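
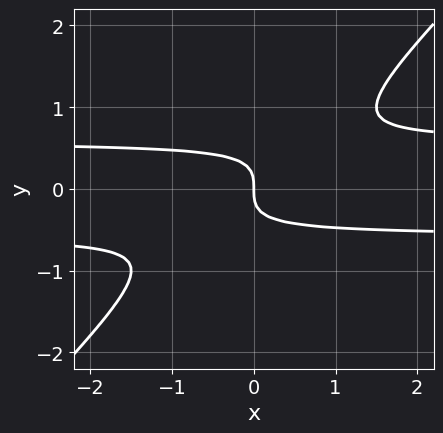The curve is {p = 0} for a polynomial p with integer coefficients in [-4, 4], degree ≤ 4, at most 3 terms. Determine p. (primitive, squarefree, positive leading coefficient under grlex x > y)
The degree is 3 — no degree-2 curve has this shape.
Observable constraints: it crosses the y-axis at the gridline y = 0; one x-axis crossing is at x = 0.
Matching integer coefficients to the picture gives p.

3*x*y^2 - 3*y^3 - x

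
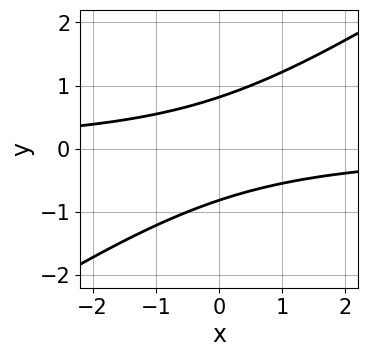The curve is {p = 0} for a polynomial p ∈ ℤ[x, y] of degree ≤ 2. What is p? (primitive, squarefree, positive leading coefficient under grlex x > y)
The degree is 2 — a generic line meets the curve in up to 2 points.
From the axis intercepts and sections: it misses every integer gridline on the x-axis.
Matching integer coefficients to the picture gives p.

2*x*y - 3*y^2 + 2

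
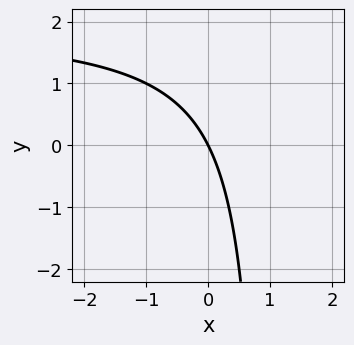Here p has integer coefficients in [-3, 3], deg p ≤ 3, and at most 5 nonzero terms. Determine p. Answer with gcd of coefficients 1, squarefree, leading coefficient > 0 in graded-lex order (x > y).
x*y - 2*x - y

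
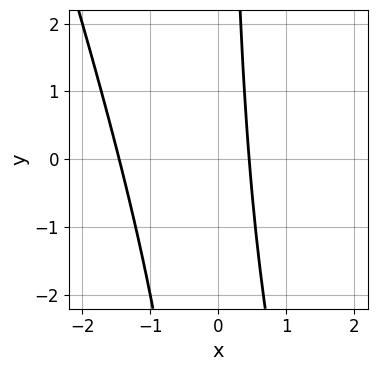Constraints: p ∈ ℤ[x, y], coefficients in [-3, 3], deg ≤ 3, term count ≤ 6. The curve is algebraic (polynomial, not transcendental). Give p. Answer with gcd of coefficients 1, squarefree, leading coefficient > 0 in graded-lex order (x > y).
3*x^2 + x*y + 3*x - 2

First, the degree is 2 — the shape is more complex than any degree-1 curve.
Next, reading off the gridlines: no y-intercept at any integer in the box.
Finally, putting this together gives p.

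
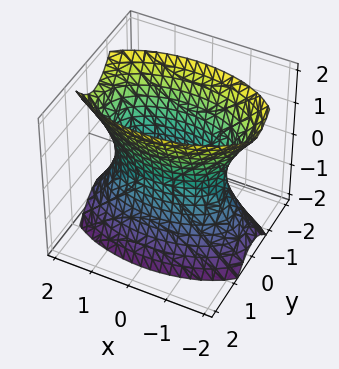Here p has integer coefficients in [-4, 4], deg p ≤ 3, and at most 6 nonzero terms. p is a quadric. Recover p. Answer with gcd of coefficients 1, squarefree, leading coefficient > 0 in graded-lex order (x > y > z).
deg p = 2.
Symmetries: the z ↦ −z reflection is a symmetry, so z appears only in even powers; the y ↦ −y reflection is a symmetry, so y appears only in even powers; mirror symmetry x ↦ −x ⇒ only even powers of x.
Observable constraints: it misses every integer gridline on the z-axis.
Together with the visible shape, these determine p as stated.

x^2 + 3*y^2 - z^2 - 2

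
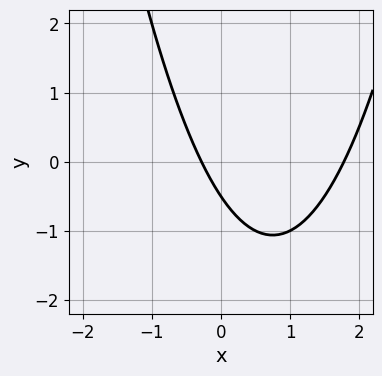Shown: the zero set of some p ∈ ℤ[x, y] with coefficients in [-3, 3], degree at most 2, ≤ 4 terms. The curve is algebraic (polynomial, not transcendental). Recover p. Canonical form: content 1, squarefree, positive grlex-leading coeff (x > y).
2*x^2 - 3*x - 2*y - 1

Degree: no degree-1 curve has this shape, so deg p = 2.
Putting this together gives p.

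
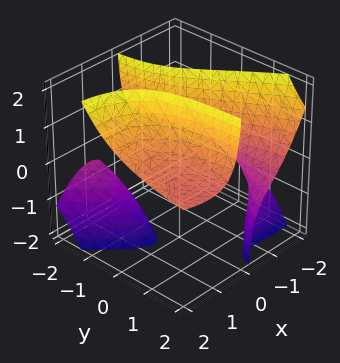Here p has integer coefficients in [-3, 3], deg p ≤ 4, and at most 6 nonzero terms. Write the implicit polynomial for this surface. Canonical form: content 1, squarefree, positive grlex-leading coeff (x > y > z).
There are 3 components. Treating them together as one polynomial.
Degree: no degree-2 surface has this shape, so deg p = 3.
From the axis intercepts and sections: the surface avoids every integer y-axis point in the box; the surface avoids every integer z-axis point in the box.
Putting this together gives p.

x^3 - 2*x^2*z - 3*x*y*z - x*z^2 + 2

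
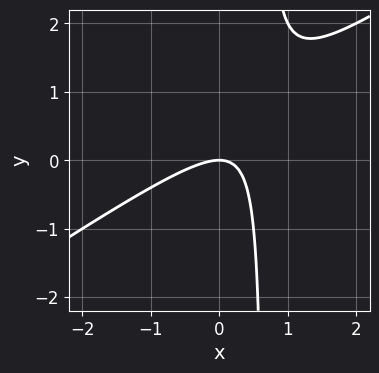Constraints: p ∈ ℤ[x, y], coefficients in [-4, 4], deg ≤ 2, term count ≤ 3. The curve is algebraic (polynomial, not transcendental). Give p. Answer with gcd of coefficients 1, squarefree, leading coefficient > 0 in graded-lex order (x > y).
2*x^2 - 3*x*y + 2*y

Degree: no degree-1 curve has this shape, so deg p = 2.
From the visible intercepts: it meets the x-axis at x = 0 (among the integer gridlines); it meets the y-axis at y = 0 (among the integer gridlines).
Matching integer coefficients to the picture gives p.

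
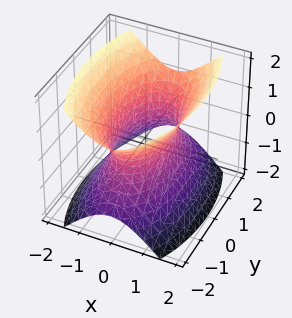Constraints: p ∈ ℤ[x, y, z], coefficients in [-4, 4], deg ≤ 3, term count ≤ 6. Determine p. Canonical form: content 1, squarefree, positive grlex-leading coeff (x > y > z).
3*x^2 + y^2 - 2*z^2 - 2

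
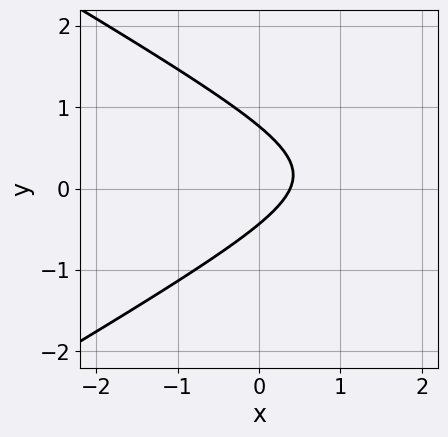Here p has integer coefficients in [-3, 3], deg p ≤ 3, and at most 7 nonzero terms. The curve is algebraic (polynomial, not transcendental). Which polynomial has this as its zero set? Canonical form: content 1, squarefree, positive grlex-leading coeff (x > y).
(a) deg p = 2.
(b) The integer polynomial consistent with all of this is the stated p.

x^2 - 3*y^2 - 3*x + y + 1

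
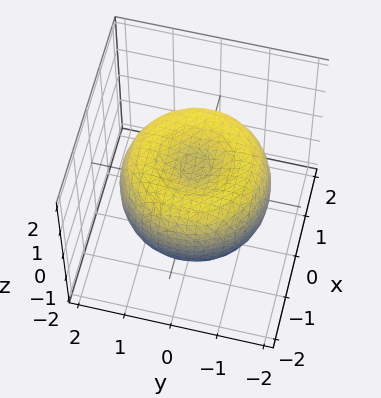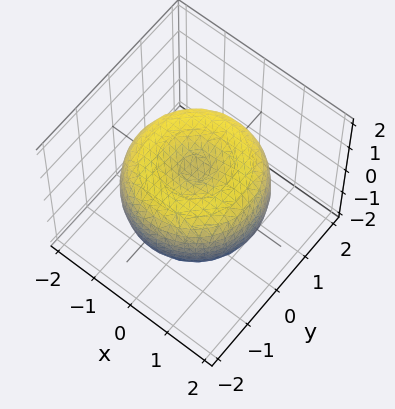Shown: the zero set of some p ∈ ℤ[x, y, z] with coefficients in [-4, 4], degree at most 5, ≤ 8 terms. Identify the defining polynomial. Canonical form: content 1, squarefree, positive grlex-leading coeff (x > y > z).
x^4 + 2*x^2*y^2 + y^4 - 2*x^2 - 2*y^2 + 2*z^2 - 1

1. The degree is 4 — a generic line meets the surface in up to 4 points.
2. By symmetry, the surface is invariant under rotation about z: p = q(x² + y², z).
3. Reading off the gridlines: a circular section at z = 0 has radius between 1 and 2.
4. Solving for integer coefficients yields p as stated.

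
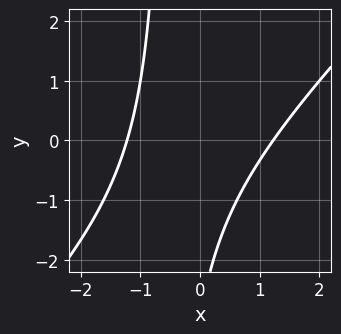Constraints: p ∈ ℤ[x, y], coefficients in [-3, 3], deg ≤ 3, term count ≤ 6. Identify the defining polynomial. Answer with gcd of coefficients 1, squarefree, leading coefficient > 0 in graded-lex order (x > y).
2*x^2 - 2*x*y - y - 3

(a) Degree: a generic line meets the curve in up to 2 points, so deg p = 2.
(b) From the axis intercepts and sections: it misses every integer gridline on the y-axis.
(c) These observations pin down the coefficients.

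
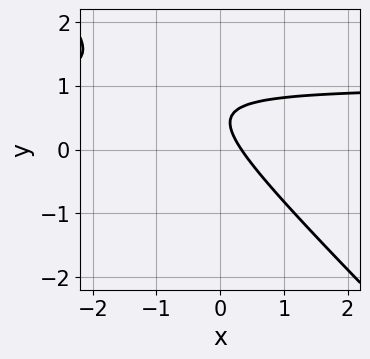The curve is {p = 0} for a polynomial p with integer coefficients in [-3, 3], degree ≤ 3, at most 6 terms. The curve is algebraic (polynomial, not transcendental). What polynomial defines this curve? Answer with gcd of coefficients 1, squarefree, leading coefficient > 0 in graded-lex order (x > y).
The degree is 2 — no degree-1 curve has this shape.
From the visible intercepts: the curve avoids every integer y-axis point in the box.
Together with the visible shape, these determine p as stated.

3*x*y + 3*y^2 - 3*x - 3*y + 1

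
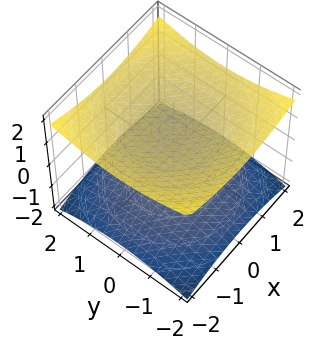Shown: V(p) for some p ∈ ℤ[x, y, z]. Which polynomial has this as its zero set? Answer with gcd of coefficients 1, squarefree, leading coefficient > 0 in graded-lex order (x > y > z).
x^2 + y^2 - 3*z^2 + 3

1. I count 2 distinct pieces.
2. The degree is 2 — two sheets facing apart; a quadric.
3. Symmetry: the surface is invariant under rotation about z: p = q(x² + y², z); the z ↦ −z reflection is a symmetry, so z appears only in even powers.
4. Observable constraints: the surface avoids every integer y-axis point in the box; the z-axis gridline crossings are at z ∈ {-1, 1}.
5. The integer polynomial consistent with all of this is the stated p.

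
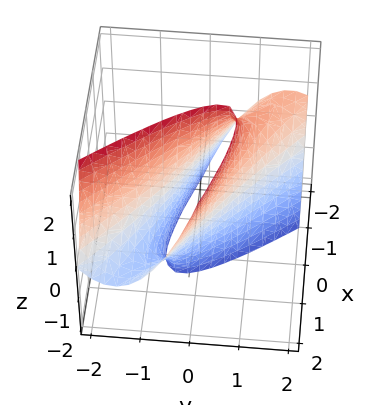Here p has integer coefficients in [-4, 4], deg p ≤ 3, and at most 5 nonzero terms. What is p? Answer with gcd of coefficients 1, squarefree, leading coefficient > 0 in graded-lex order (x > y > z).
x^2 + 3*x*y - x*z + 2*y^2 - 1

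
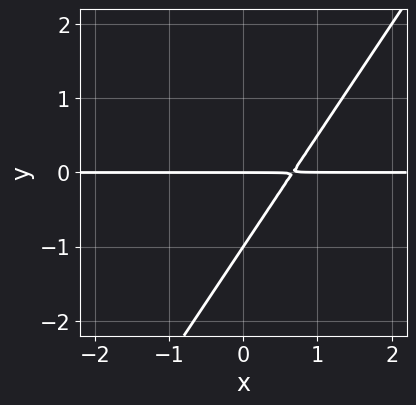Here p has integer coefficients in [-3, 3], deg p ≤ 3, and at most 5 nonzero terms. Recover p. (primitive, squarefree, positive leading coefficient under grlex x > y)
3*x*y - 2*y^2 - 2*y

Degree: a generic line meets the curve in up to 2 points, so deg p = 2.
From the axis intercepts and sections: the y-axis gridline crossings are at y ∈ {-1, 0}; every point of the x-axis in the box is on the curve.
Putting this together gives p.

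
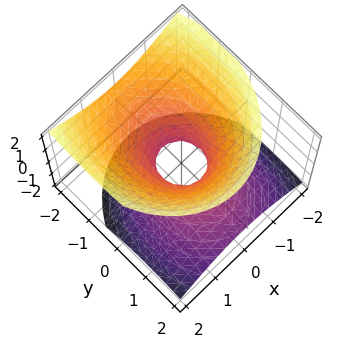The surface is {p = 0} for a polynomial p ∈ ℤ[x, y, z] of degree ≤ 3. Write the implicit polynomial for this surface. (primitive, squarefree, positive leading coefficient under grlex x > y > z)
1. deg p = 2. No degree-1 surface has this shape.
2. Against the integer gridlines: it misses every integer gridline on the z-axis.
3. Assembling these constraints gives the stated polynomial.

3*x^2 + 2*y^2 + 2*y*z - 3*z^2 - 1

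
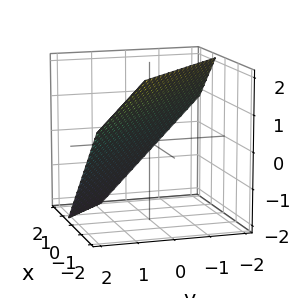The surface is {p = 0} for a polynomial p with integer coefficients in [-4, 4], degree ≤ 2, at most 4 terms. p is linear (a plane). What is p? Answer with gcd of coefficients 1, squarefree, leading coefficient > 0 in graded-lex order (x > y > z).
3*x + 3*y + 3*z - 2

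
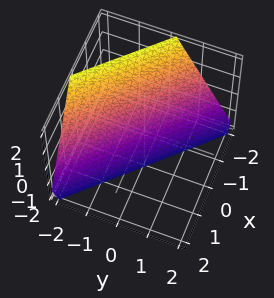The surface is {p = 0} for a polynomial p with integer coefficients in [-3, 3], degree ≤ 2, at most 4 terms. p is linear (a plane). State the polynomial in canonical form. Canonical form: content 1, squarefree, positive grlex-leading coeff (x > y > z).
2*x + 2*y + z + 2

First, deg p = 1. Every cross-section is a straight line — this is a plane.
Next, against the integer gridlines: one y-axis crossing is at y = -1; it meets the x-axis at x = -1 (among the integer gridlines); one z-axis crossing is at z = -2.
Finally, putting this together gives p.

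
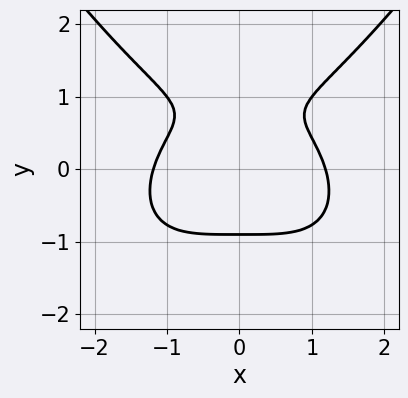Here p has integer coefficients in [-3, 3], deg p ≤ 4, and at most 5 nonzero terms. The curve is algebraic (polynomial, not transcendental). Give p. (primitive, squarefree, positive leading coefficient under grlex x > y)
x^4 - 3*y^3 + 2*y^2 + 2*y - 2

1. Degree: a generic line meets the curve in up to 4 points, so deg p = 4.
2. Symmetries: it's symmetric under x → −x, forcing even powers of x.
3. The integer polynomial consistent with all of this is the stated p.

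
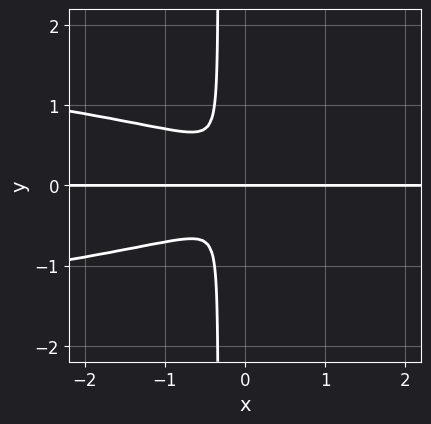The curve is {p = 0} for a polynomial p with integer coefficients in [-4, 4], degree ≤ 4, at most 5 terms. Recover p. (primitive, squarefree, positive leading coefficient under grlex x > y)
3*x*y^3 + x^2*y + y^3

(a) The degree is 4 — no degree-3 curve has this shape.
(b) Reading off the gridlines: one y-axis crossing is at y = 0; every point of the x-axis in the box is on the curve.
(c) Together with the visible shape, these determine p as stated.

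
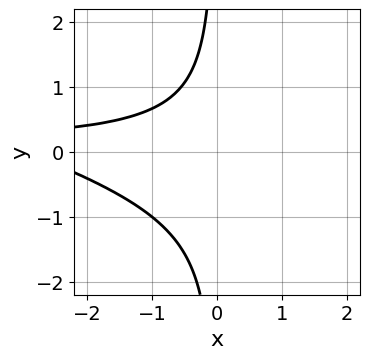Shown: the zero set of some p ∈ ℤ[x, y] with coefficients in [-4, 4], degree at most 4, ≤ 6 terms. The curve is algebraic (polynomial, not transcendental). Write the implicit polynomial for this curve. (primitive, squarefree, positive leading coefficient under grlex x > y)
x^2*y + 3*x*y^2 + 2*x*y + x + 3

(a) deg p = 3.
(b) From the visible intercepts: the curve avoids every integer x-axis point in the box; no y-intercept at any integer in the box.
(c) Assembling these constraints gives the stated polynomial.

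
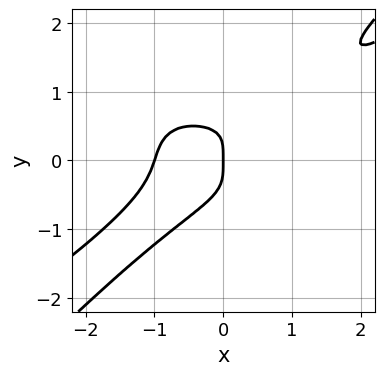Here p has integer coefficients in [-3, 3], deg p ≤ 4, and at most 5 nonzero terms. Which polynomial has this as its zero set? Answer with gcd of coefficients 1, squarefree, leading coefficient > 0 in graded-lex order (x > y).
(a) deg p = 4.
(b) From the axis intercepts and sections: one y-axis crossing is at y = 0; among the integer gridlines, it crosses the x-axis at x ∈ {-1, 0}.
(c) Fitting integer coefficients to these (and the overall shape) gives p.

x^4 - x^3*y - 3*x*y^3 + 3*y^4 + x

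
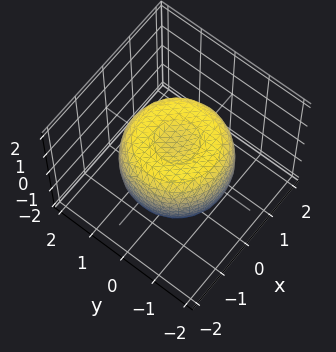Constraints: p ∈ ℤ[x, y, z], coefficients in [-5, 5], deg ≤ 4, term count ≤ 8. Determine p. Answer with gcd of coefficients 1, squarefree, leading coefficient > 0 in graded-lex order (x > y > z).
The degree is 4 — a generic line meets the surface in up to 4 points.
Symmetries: the surface is invariant under rotation about z: p = q(x² + y², z).
From the axis intercepts and sections: a circular section at z = 1 has radius between 0 and 1.
Solving for integer coefficients yields p as stated.

2*x^4 + 4*x^2*y^2 + 2*y^4 - 3*x^2 - 3*y^2 + 3*z^2 - 2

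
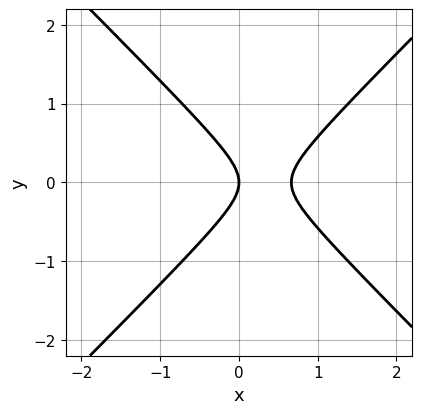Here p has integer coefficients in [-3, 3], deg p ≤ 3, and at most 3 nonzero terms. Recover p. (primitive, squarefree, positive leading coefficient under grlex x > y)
1. The degree is 2 — a generic line meets the curve in up to 2 points.
2. Symmetries: it's symmetric under y → −y, forcing even powers of y.
3. Observable constraints: one x-axis crossing is at x = 0; it crosses the y-axis at the gridline y = 0.
4. These observations pin down the coefficients.

3*x^2 - 3*y^2 - 2*x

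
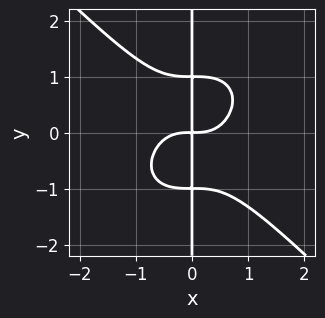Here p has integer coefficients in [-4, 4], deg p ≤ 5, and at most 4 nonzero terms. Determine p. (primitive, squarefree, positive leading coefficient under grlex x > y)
x^4 + x*y^3 - x*y

deg p = 4.
From the visible intercepts: every point of the y-axis in the box is on the curve.
The integer polynomial consistent with all of this is the stated p.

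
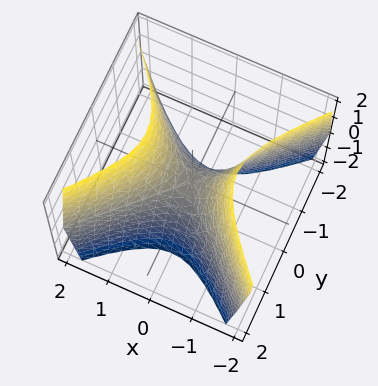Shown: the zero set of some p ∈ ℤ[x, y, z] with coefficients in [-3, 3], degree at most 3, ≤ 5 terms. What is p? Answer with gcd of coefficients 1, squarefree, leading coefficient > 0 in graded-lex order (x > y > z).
2*x^2 - 2*y^2 - z

The degree is 2 — a hyperbolic paraboloid; a quadric.
Symmetries: it's symmetric under y → −y, forcing even powers of y; it's symmetric under x → −x, forcing even powers of x.
Observable constraints: it crosses the z-axis at the gridline z = 0; one x-axis crossing is at x = 0.
These observations pin down the coefficients.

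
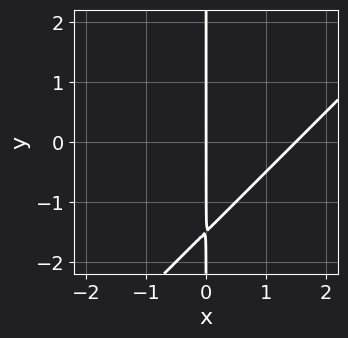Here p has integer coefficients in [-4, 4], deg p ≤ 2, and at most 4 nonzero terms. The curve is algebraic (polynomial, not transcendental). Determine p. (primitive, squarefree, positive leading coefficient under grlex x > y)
2*x^2 - 2*x*y - 3*x

First, the degree is 2 — the shape is more complex than any degree-1 curve.
Then, from the visible intercepts: it crosses the x-axis at the gridline x = 0; the visible y-axis segment lies entirely on the curve.
Finally, the integer polynomial consistent with all of this is the stated p.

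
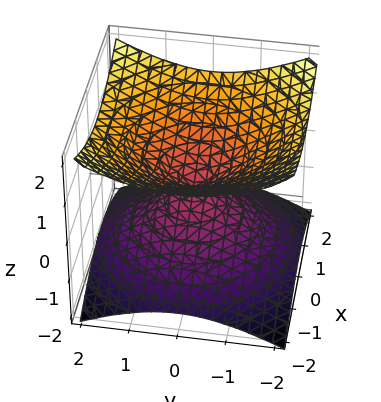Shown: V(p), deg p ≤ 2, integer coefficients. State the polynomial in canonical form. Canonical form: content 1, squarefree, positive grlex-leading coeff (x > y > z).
x^2 + y^2 - 2*z^2

The degree is 2 — two nappes meeting at a single point; a quadric.
Symmetries: the z ↦ −z reflection is a symmetry, so z appears only in even powers; the z-axis is an axis of rotation, so x and y enter only as x² + y².
Observable constraints: a circular section at z = 1 has radius between 1 and 2; it crosses the z-axis at the gridline z = 0.
The integer polynomial consistent with all of this is the stated p.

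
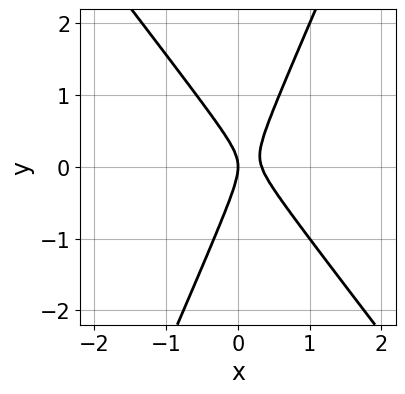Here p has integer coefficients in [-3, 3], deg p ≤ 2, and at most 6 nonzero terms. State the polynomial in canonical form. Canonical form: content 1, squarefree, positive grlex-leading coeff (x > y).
3*x^2 + x*y - y^2 - x

(a) deg p = 2.
(b) Observable constraints: it crosses the x-axis at the gridline x = 0; one y-axis crossing is at y = 0.
(c) The integer polynomial consistent with all of this is the stated p.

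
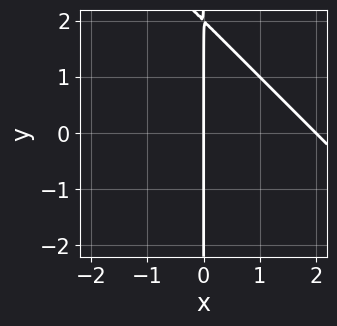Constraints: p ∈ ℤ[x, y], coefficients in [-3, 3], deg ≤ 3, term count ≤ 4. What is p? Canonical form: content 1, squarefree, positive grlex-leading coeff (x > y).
1. deg p = 2. A generic line meets the curve in up to 2 points.
2. From the axis intercepts and sections: the x-axis gridline crossings are at x ∈ {0, 2}; the visible y-axis segment lies entirely on the curve.
3. Together with the visible shape, these determine p as stated.

x^2 + x*y - 2*x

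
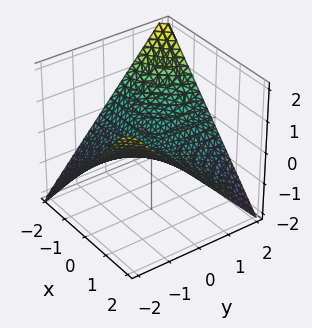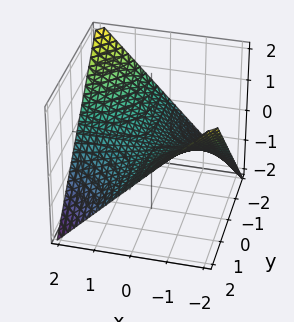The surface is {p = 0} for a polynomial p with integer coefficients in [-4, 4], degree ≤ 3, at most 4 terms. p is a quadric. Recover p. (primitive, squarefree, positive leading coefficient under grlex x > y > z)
(a) Degree: a hyperbolic paraboloid; a quadric, so deg p = 2.
(b) Observable constraints: the visible x-axis segment lies entirely on the surface; the visible y-axis segment lies entirely on the surface; it crosses the z-axis at the gridline z = 0.
(c) Matching integer coefficients to the picture gives p.

x*y + 2*z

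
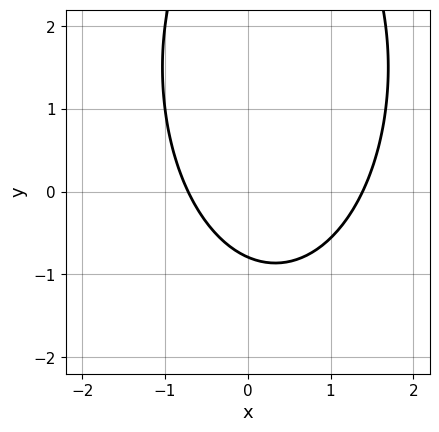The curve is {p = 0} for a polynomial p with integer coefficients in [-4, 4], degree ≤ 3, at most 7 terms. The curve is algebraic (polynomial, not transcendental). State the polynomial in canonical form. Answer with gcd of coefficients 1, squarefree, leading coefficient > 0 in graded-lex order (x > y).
(a) The degree is 2 — a generic line meets the curve in up to 2 points.
(b) Solving for integer coefficients yields p as stated.

3*x^2 + y^2 - 2*x - 3*y - 3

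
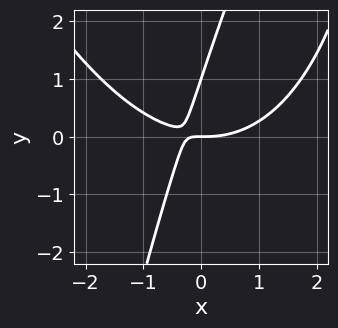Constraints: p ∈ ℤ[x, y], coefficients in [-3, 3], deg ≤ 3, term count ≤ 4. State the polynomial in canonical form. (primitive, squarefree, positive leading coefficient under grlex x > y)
Degree: no degree-2 curve has this shape, so deg p = 3.
Reading off the gridlines: the y-axis gridline crossings are at y ∈ {0, 1}; it crosses the x-axis at the gridline x = 0.
Matching integer coefficients to the picture gives p.

x^3 - 3*x*y + y^2 - y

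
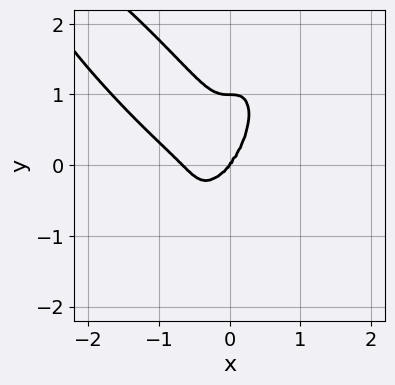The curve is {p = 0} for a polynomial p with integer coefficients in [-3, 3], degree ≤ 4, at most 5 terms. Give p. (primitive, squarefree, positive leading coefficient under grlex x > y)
1. deg p = 4. A generic line meets the curve in up to 4 points.
2. From the axis intercepts and sections: one x-axis crossing is at x = 0; the y-axis gridline crossings are at y ∈ {0, 1}.
3. Fitting integer coefficients to these (and the overall shape) gives p.

3*x^4 + 3*x^3*y + y^4 + 2*x^3 - y^3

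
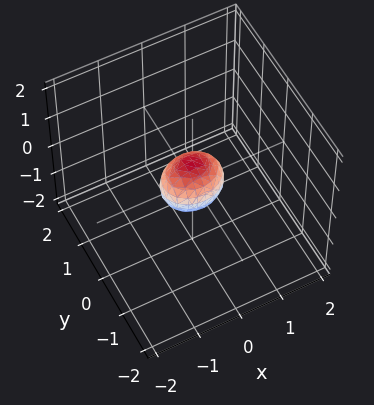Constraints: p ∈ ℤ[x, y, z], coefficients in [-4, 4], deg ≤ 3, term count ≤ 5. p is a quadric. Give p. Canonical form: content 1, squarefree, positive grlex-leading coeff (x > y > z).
2*x^2 + 3*y^2 + 2*z^2 - 1

First, the degree is 2 — a closed, bounded, convex surface; a quadric.
Then, symmetries: mirror symmetry y ↦ −y ⇒ only even powers of y; it's symmetric under z → −z, forcing even powers of z; the x ↦ −x reflection is a symmetry, so x appears only in even powers.
Finally, matching integer coefficients to the picture gives p.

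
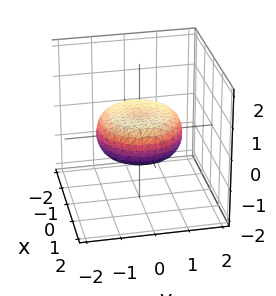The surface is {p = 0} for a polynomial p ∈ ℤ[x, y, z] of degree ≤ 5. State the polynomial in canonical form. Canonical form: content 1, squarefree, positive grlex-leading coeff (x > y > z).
deg p = 4. No degree-3 surface has this shape.
By symmetry, the z-axis is an axis of rotation, so x and y enter only as x² + y².
Reading off the gridlines: a circular section at z = 0 has radius between 1 and 2.
Matching integer coefficients to the picture gives p.

x^4 + 2*x^2*y^2 + y^4 - x^2 - y^2 + 3*z^2 - 1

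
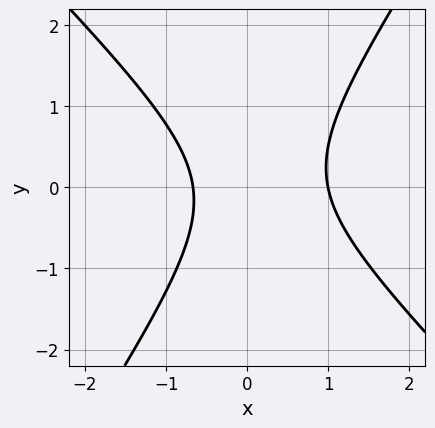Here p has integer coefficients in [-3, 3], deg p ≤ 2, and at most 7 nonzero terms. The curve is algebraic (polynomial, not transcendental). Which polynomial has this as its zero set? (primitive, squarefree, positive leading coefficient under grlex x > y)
1. Degree: the shape is more complex than any degree-1 curve, so deg p = 2.
2. Checking where it meets the axes: one x-axis crossing is at x = 1; the curve avoids every integer y-axis point in the box.
3. These observations pin down the coefficients.

3*x^2 + x*y - 2*y^2 - x - 2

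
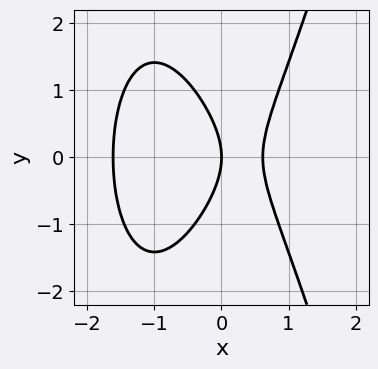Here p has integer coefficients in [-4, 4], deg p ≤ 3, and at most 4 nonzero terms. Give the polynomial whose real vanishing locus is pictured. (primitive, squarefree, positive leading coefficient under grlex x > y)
1. The degree is 3 — a generic line meets the curve in up to 3 points.
2. Symmetries: it's symmetric under y → −y, forcing even powers of y.
3. From the visible intercepts: it crosses the x-axis at the gridline x = 0; it crosses the y-axis at the gridline y = 0.
4. These observations pin down the coefficients.

2*x^3 + 2*x^2 - y^2 - 2*x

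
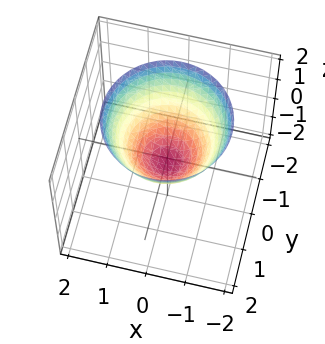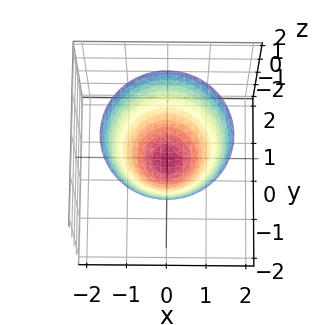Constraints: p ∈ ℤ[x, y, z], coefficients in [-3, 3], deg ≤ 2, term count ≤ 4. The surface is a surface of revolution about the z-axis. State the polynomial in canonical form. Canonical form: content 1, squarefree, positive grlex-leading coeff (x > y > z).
First, deg p = 2. No degree-1 surface has this shape.
Next, by symmetry, every cross-section ⟂ z is a circle, so x, y appear only via x² + y².
Next, reading off the gridlines: a circular section at z = 1 has radius between 1 and 2.
Finally, assembling these constraints gives the stated polynomial.

3*x^2 + 3*y^2 - 3*z - 1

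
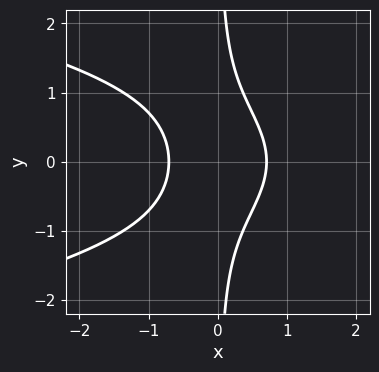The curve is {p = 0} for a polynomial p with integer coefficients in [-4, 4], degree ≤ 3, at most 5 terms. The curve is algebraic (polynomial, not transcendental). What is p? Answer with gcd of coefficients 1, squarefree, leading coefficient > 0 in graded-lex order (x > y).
2*x*y^2 + 2*x^2 - 1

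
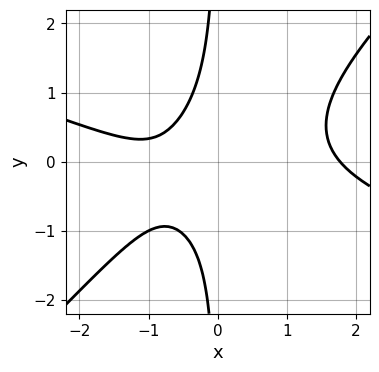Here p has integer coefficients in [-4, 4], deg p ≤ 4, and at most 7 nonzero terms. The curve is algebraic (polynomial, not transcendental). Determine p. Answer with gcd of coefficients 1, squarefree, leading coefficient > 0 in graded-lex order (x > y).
(a) deg p = 3. No degree-2 curve has this shape.
(b) Checking where it meets the axes: no y-intercept at any integer in the box.
(c) Together with the visible shape, these determine p as stated.

x^3 + 2*x^2*y - 3*x*y^2 - 2*x - 2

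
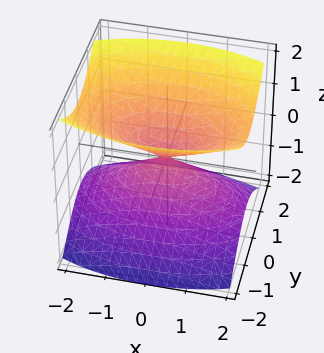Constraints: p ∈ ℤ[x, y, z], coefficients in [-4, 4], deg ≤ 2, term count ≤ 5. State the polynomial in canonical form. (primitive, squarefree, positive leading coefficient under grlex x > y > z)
There are 2 components. They look like related sheets of one shape, so recover p as a whole.
Degree: two nappes meeting at a single point; a quadric, so deg p = 2.
Symmetries: mirror symmetry z ↦ −z ⇒ only even powers of z; it's symmetric under y → −y, forcing even powers of y; mirror symmetry x ↦ −x ⇒ only even powers of x.
Checking where it meets the axes: it crosses the z-axis at the gridline z = 0; it crosses the x-axis at the gridline x = 0; it meets the y-axis at y = 0 (among the integer gridlines).
The integer polynomial consistent with all of this is the stated p.

x^2 + 3*y^2 - 3*z^2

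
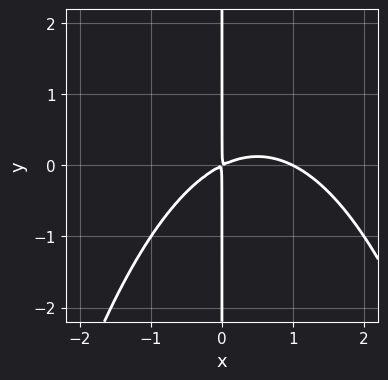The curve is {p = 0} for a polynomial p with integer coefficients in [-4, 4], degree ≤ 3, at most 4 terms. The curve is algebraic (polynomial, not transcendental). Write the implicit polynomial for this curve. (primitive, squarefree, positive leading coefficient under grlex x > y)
x^3 - x^2 + 2*x*y

The degree is 3 — a generic line meets the curve in up to 3 points.
Against the integer gridlines: every point of the y-axis in the box is on the curve; it meets the x-axis at x = 1 (among the integer gridlines).
Assembling these constraints gives the stated polynomial.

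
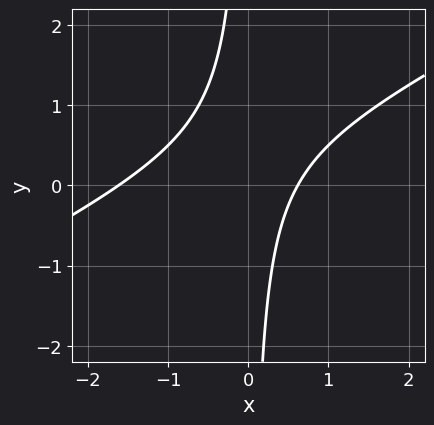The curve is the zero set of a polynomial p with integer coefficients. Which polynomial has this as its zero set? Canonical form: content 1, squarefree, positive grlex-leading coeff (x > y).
x^2 - 2*x*y + x - 1

1. The degree is 2 — the shape is more complex than any degree-1 curve.
2. From the axis intercepts and sections: it misses every integer gridline on the y-axis.
3. Together with the visible shape, these determine p as stated.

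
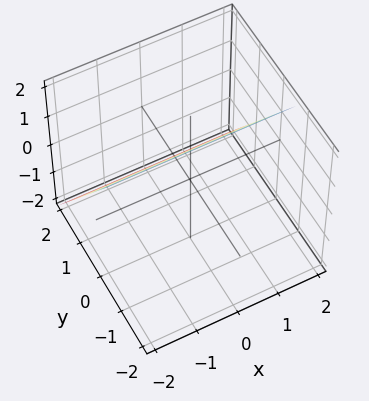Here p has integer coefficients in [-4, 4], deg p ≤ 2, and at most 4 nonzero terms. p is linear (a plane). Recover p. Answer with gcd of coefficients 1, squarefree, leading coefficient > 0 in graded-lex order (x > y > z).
First, the degree is 1 — every cross-section is a straight line — this is a plane.
Then, against the integer gridlines: one z-axis crossing is at z = 1; no x-intercept at any integer in the box.
Finally, solving for integer coefficients yields p as stated.

3*y + 2*z - 2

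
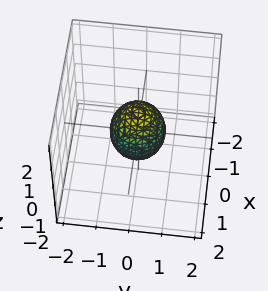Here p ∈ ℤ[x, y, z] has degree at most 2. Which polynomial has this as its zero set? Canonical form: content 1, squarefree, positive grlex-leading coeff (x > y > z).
First, the degree is 2 — a closed, bounded, convex surface; a quadric.
Next, symmetries: mirror symmetry z ↦ −z ⇒ only even powers of z; rotational symmetry about the z-axis ⇒ p depends on x, y only through x² + y².
Next, from the axis intercepts and sections: a circular section at z = 0 has radius between 0 and 1; the z-axis gridline crossings are at z ∈ {-1, 1}.
Finally, assembling these constraints gives the stated polynomial.

3*x^2 + 3*y^2 + 2*z^2 - 2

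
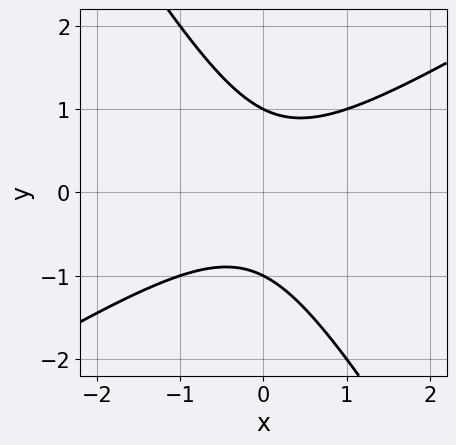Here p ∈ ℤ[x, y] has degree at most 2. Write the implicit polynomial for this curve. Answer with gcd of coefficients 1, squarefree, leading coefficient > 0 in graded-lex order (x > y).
x^2 - x*y - y^2 + 1

Degree: the shape is more complex than any degree-1 curve, so deg p = 2.
From the axis intercepts and sections: it misses every integer gridline on the x-axis; the y-axis gridline crossings are at y ∈ {-1, 1}.
These observations pin down the coefficients.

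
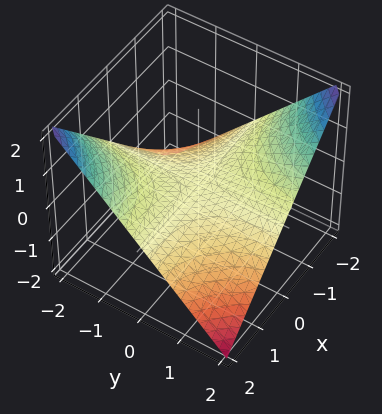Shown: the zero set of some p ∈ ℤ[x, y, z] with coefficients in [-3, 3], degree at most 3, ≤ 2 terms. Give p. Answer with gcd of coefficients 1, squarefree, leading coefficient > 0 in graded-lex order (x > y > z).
x*y + 2*z

First, degree: a hyperbolic paraboloid; a quadric, so deg p = 2.
Next, against the integer gridlines: every point of the x-axis in the box is on the surface; it crosses the z-axis at the gridline z = 0; every point of the y-axis in the box is on the surface.
Finally, putting this together gives p.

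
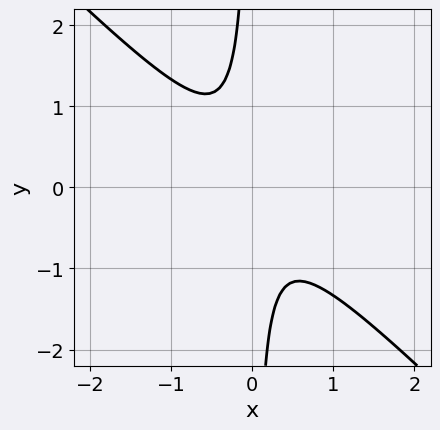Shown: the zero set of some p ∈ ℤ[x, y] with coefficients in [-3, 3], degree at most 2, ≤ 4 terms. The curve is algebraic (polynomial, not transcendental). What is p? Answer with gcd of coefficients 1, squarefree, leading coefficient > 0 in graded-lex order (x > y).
3*x^2 + 3*x*y + 1

1. The degree is 2 — a generic line meets the curve in up to 2 points.
2. Observable constraints: no x-intercept at any integer in the box; it misses every integer gridline on the y-axis.
3. Fitting integer coefficients to these (and the overall shape) gives p.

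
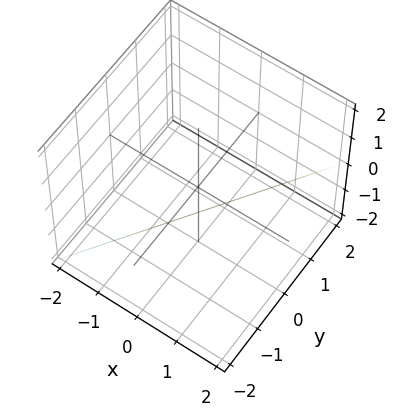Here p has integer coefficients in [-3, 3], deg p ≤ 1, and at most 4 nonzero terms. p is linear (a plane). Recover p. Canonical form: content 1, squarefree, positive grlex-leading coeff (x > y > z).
First, degree: the surface is flat (a plane), so deg p = 1.
Next, checking where it meets the axes: one z-axis crossing is at z = -1; it meets the y-axis at y = -1 (among the integer gridlines).
Finally, together with the visible shape, these determine p as stated.

3*x - 2*y - 2*z - 2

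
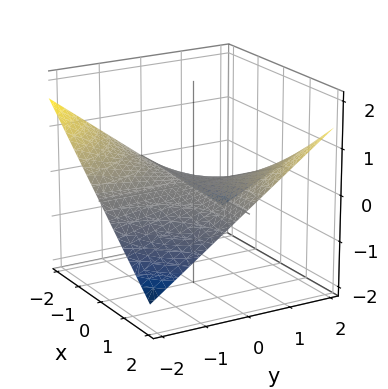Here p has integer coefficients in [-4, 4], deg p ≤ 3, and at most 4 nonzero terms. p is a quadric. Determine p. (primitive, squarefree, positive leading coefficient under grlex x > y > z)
x*y - 3*z

First, deg p = 2. A hyperbolic paraboloid; a quadric.
Next, reading off the gridlines: it crosses the z-axis at the gridline z = 0; every point of the y-axis in the box is on the surface.
Finally, solving for integer coefficients yields p as stated. Check: (1, 0, 0) on the x-axis lies on the surface, and p(1, 0, 0) = 0. ✓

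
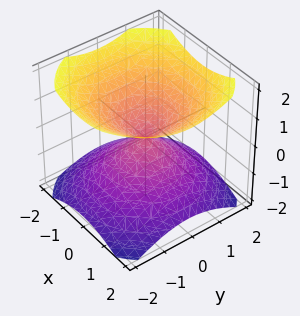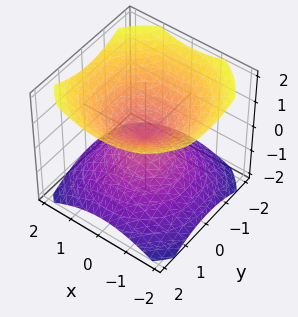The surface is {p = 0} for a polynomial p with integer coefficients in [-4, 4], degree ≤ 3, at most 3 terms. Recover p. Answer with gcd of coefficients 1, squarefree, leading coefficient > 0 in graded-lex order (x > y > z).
2*x^2 + 2*y^2 - 3*z^2

I count 2 distinct pieces.
deg p = 2.
By symmetry, every cross-section ⟂ z is a circle, so x, y appear only via x² + y²; it's symmetric under z → −z, forcing even powers of z.
Observable constraints: a circular section at z = -1 has radius between 1 and 2; it meets the z-axis at z = 0 (among the integer gridlines).
Solving for integer coefficients yields p as stated.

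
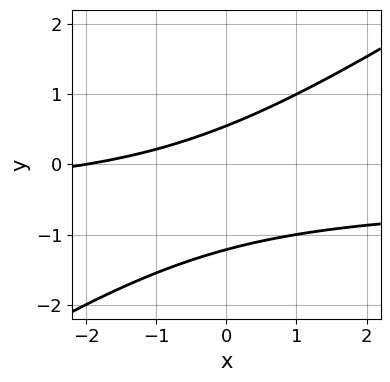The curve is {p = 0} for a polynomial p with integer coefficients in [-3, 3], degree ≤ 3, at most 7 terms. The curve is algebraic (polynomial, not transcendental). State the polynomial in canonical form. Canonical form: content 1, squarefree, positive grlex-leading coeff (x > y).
1. Degree: no degree-1 curve has this shape, so deg p = 2.
2. From the visible intercepts: one x-axis crossing is at x = -2.
3. Matching integer coefficients to the picture gives p.

2*x*y - 3*y^2 + x - 2*y + 2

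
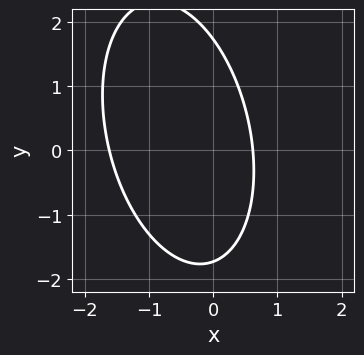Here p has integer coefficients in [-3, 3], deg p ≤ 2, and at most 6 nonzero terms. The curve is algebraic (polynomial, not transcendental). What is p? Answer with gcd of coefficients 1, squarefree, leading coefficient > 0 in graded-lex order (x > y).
1. deg p = 2. The shape is more complex than any degree-1 curve.
2. Solving for integer coefficients yields p as stated.

3*x^2 + x*y + y^2 + 3*x - 3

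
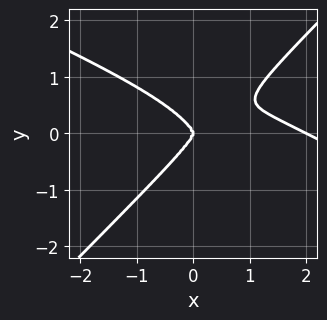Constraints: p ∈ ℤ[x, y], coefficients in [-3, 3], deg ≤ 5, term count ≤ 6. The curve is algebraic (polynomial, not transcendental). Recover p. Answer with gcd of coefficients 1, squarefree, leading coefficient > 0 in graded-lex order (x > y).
x^4 + 2*x^3*y - 3*y^4 - 2*x^3

1. deg p = 4.
2. From the axis intercepts and sections: the x-axis gridline crossings are at x ∈ {0, 2}; one y-axis crossing is at y = 0.
3. These observations pin down the coefficients.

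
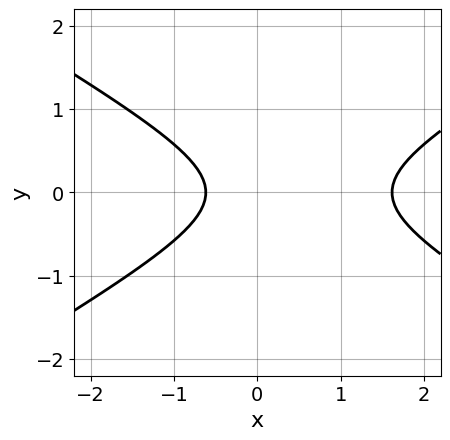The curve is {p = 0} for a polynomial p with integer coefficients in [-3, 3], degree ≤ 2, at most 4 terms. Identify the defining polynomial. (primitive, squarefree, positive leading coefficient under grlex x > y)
x^2 - 3*y^2 - x - 1

(a) deg p = 2. No degree-1 curve has this shape.
(b) Symmetries: it's symmetric under y → −y, forcing even powers of y.
(c) Reading off the gridlines: it misses every integer gridline on the y-axis.
(d) Solving for integer coefficients yields p as stated.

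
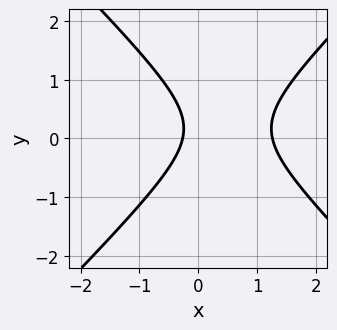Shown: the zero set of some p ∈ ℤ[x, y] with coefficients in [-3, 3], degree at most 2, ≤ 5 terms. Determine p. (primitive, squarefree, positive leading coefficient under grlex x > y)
3*x^2 - 3*y^2 - 3*x + y - 1

First, degree: a generic line meets the curve in up to 2 points, so deg p = 2.
Next, against the integer gridlines: it misses every integer gridline on the y-axis.
Finally, solving for integer coefficients yields p as stated.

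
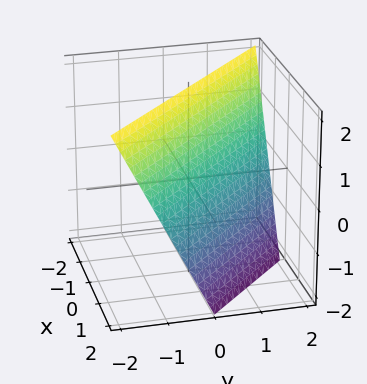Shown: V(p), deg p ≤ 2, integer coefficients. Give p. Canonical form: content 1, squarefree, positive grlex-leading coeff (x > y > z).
First, deg p = 1. Every cross-section is a straight line — this is a plane.
Then, from the visible intercepts: it meets the y-axis at y = 1 (among the integer gridlines); it meets the z-axis at z = 2 (among the integer gridlines).
Finally, putting this together gives p. Check: (1, 0, 0) on the x-axis lies on the surface, and p(1, 0, 0) = 0. ✓

2*x + 2*y + z - 2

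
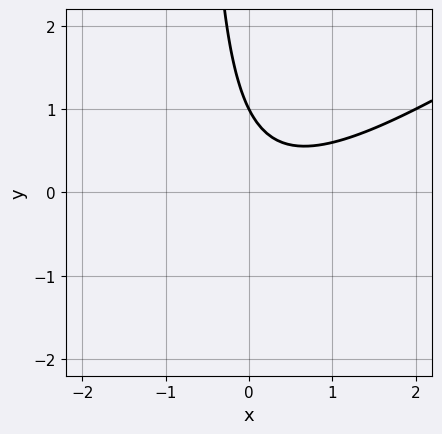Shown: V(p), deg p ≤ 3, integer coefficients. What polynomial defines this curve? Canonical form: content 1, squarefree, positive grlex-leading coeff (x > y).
2*x^2 - 3*x*y - x - 2*y + 2

(a) deg p = 2. No degree-1 curve has this shape.
(b) Against the integer gridlines: it misses every integer gridline on the x-axis; it crosses the y-axis at the gridline y = 1.
(c) Solving for integer coefficients yields p as stated.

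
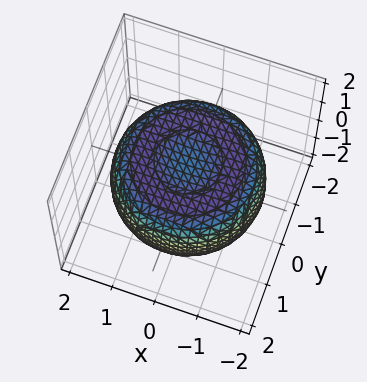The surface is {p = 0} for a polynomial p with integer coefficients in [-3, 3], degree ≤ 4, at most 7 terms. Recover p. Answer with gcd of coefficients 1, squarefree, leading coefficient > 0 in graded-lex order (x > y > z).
x^4 + 2*x^2*y^2 + y^4 - 2*x^2 - 2*y^2 + 3*z^2 - 2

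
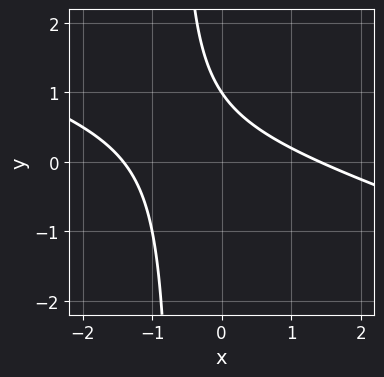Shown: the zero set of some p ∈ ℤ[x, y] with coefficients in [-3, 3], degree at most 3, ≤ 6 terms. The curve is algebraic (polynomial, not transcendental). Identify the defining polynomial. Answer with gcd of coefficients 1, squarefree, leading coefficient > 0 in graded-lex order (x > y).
Degree: the shape is more complex than any degree-1 curve, so deg p = 2.
Checking where it meets the axes: it meets the y-axis at y = 1 (among the integer gridlines).
Matching integer coefficients to the picture gives p.

x^2 + 3*x*y + 2*y - 2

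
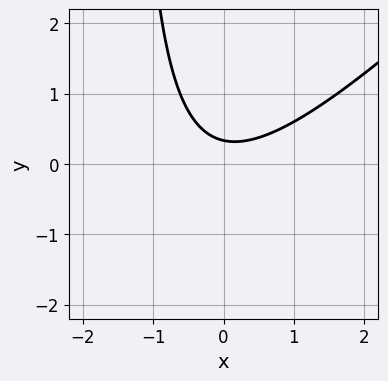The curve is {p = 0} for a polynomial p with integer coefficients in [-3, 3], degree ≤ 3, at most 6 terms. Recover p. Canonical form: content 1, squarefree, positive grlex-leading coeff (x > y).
2*x^2 - 2*x*y - 3*y + 1

deg p = 2. A generic line meets the curve in up to 2 points.
From the axis intercepts and sections: no x-intercept at any integer in the box.
These observations pin down the coefficients.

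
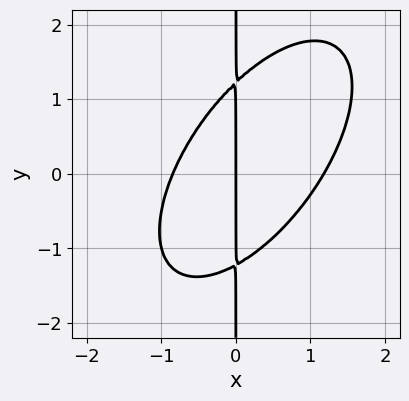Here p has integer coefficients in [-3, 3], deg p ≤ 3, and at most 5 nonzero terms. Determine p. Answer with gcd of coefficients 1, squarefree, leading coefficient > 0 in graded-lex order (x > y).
3*x^3 - 3*x^2*y + 2*x*y^2 - x^2 - 3*x

1. The degree is 3 — no degree-2 curve has this shape.
2. From the axis intercepts and sections: every point of the y-axis in the box is on the curve; one x-axis crossing is at x = 0.
3. Putting this together gives p.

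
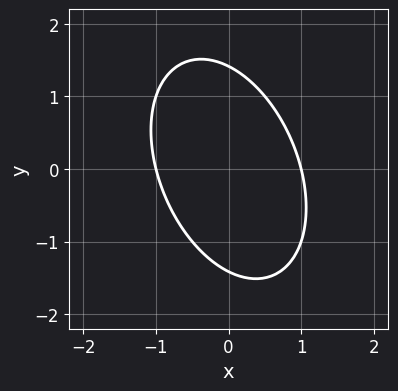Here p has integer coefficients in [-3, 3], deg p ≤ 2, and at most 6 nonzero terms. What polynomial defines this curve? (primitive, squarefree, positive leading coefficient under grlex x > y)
2*x^2 + x*y + y^2 - 2

First, degree: no degree-1 curve has this shape, so deg p = 2.
Then, checking where it meets the axes: the x-axis gridline crossings are at x ∈ {-1, 1}.
Finally, the integer polynomial consistent with all of this is the stated p.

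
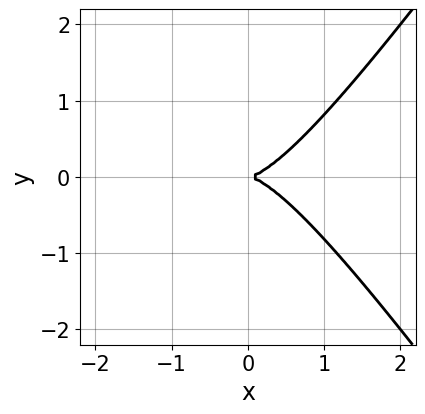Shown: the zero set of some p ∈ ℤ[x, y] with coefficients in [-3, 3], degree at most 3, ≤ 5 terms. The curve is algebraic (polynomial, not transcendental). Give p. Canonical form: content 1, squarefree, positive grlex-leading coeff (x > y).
1. deg p = 3. A generic line meets the curve in up to 3 points.
2. Symmetries: the y ↦ −y reflection is a symmetry, so y appears only in even powers.
3. Against the integer gridlines: it crosses the x-axis at the gridline x = 0; one y-axis crossing is at y = 0.
4. Putting this together gives p.

2*x^3 - x*y^2 - 2*y^2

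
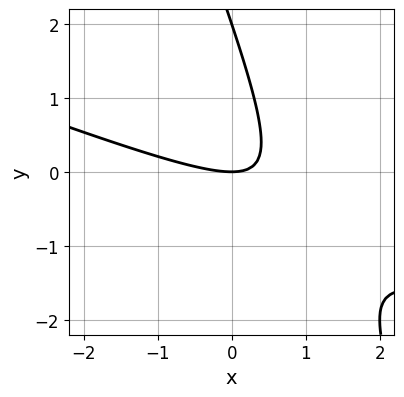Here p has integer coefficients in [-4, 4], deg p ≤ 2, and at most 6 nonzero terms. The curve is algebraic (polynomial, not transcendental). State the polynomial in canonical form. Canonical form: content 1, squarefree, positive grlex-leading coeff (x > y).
x^2 + 3*x*y + y^2 - 2*y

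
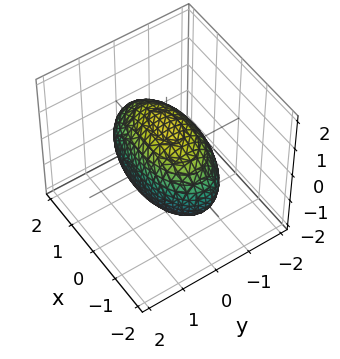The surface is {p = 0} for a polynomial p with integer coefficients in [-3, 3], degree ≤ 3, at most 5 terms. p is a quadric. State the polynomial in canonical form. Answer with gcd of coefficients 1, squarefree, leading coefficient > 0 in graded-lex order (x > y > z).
First, the degree is 2 — a closed, bounded, convex surface; a quadric.
Next, symmetries: mirror symmetry x ↦ −x ⇒ only even powers of x; it's symmetric under z → −z, forcing even powers of z; it's symmetric under y → −y, forcing even powers of y.
Next, observable constraints: among the integer gridlines, it crosses the y-axis at y ∈ {-1, 1}.
Finally, fitting integer coefficients to these (and the overall shape) gives p.

x^2 + 3*y^2 + 2*z^2 - 3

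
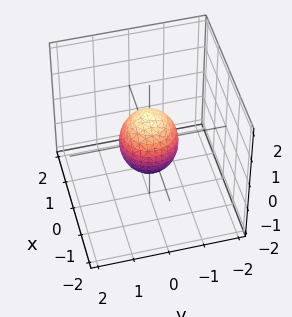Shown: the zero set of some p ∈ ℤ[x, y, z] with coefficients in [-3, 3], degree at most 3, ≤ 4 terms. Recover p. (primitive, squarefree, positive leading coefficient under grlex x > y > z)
The degree is 2 — bounded and convex; a quadric.
Symmetries: mirror symmetry z ↦ −z ⇒ only even powers of z; every cross-section ⟂ z is a circle, so x, y appear only via x² + y².
Against the integer gridlines: among the integer gridlines, it crosses the z-axis at z ∈ {-1, 1}; a circular section at z = 0 has radius between 0 and 1.
Fitting integer coefficients to these (and the overall shape) gives p.

3*x^2 + 3*y^2 + 2*z^2 - 2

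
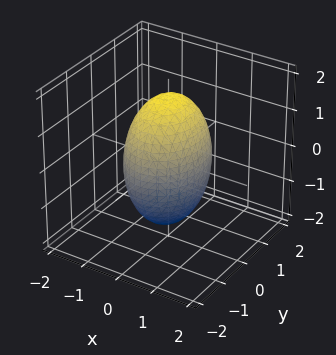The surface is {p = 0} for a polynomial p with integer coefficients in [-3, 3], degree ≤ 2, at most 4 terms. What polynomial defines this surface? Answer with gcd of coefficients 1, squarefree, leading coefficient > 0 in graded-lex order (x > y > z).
(a) Degree: bounded and convex; a quadric, so deg p = 2.
(b) Symmetries: the x ↦ −x reflection is a symmetry, so x appears only in even powers; it's symmetric under y → −y, forcing even powers of y; it's symmetric under z → −z, forcing even powers of z.
(c) Reading off the gridlines: among the integer gridlines, it crosses the x-axis at x ∈ {-1, 1}.
(d) Fitting integer coefficients to these (and the overall shape) gives p.

3*x^2 + 2*y^2 + z^2 - 3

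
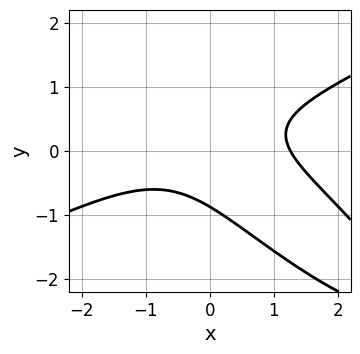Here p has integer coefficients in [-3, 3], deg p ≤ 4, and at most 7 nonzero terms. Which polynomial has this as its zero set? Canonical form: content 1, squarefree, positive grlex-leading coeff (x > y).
First, degree: a generic line meets the curve in up to 3 points, so deg p = 3.
Finally, the integer polynomial consistent with all of this is the stated p.

x^3 - 3*x*y^2 - 3*y^3 + 2*x*y - 2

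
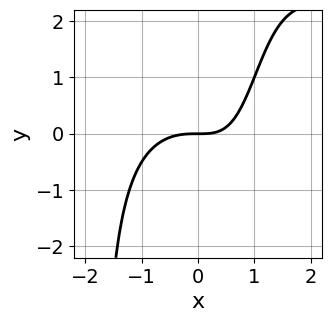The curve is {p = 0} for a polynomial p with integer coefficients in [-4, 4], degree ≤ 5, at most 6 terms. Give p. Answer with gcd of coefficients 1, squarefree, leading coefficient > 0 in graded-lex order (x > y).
deg p = 4. The shape is more complex than any degree-3 curve.
Checking where it meets the axes: it meets the x-axis at x = 0 (among the integer gridlines); one y-axis crossing is at y = 0.
The integer polynomial consistent with all of this is the stated p.

x^3*y - 2*x^3 - 2*x*y + 3*y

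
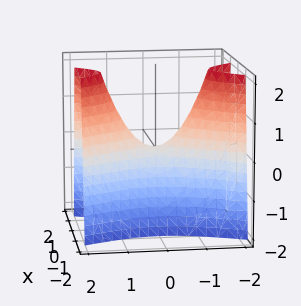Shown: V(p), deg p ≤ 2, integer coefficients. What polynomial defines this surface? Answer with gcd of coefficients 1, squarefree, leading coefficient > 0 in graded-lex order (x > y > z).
The degree is 2 — a saddle surface; a quadric.
Symmetries: mirror symmetry y ↦ −y ⇒ only even powers of y; it's symmetric under x → −x, forcing even powers of x.
Checking where it meets the axes: it meets the z-axis at z = 0 (among the integer gridlines); one y-axis crossing is at y = 0; one x-axis crossing is at x = 0.
Assembling these constraints gives the stated polynomial.

3*x^2 - y^2 + z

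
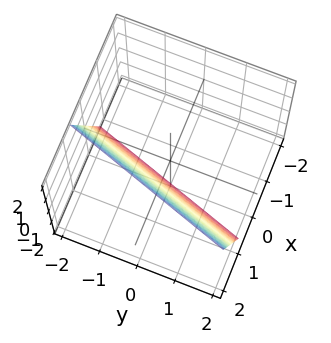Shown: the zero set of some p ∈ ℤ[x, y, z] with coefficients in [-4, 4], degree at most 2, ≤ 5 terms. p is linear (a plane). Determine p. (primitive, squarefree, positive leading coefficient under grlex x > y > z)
1. The degree is 1 — every cross-section is a straight line — this is a plane.
2. Observable constraints: it meets the z-axis at z = -2 (among the integer gridlines); it meets the y-axis at y = -2 (among the integer gridlines).
3. Solving for integer coefficients yields p as stated.

3*x - y - z - 2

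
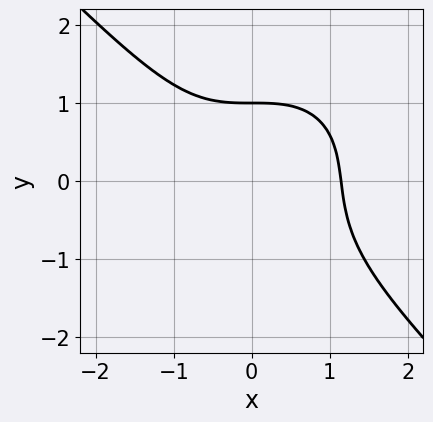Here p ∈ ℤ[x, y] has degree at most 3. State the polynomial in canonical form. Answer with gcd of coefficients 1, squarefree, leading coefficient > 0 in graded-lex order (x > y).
2*x^3 + 2*y^3 + y - 3

First, degree: the shape is more complex than any degree-2 curve, so deg p = 3.
Next, from the visible intercepts: it crosses the y-axis at the gridline y = 1.
Finally, solving for integer coefficients yields p as stated.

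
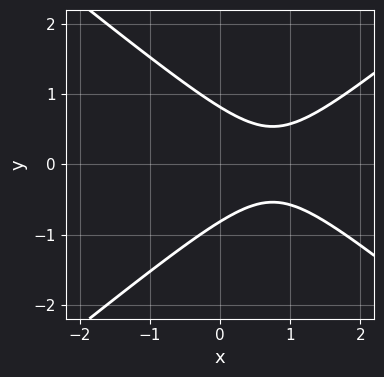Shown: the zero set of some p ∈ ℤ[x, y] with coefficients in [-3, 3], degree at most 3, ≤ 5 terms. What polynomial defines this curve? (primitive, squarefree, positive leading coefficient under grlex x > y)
2*x^2 - 3*y^2 - 3*x + 2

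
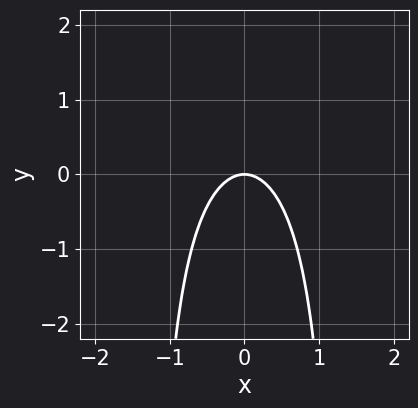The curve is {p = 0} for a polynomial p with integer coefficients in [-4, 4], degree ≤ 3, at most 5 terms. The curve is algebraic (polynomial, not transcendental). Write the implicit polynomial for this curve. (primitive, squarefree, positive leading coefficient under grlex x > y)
deg p = 3. A generic line meets the curve in up to 3 points.
Symmetries: it's symmetric under x → −x, forcing even powers of x.
Reading off the gridlines: it meets the x-axis at x = 0 (among the integer gridlines); it crosses the y-axis at the gridline y = 0.
Putting this together gives p.

x^2*y - 3*x^2 - 2*y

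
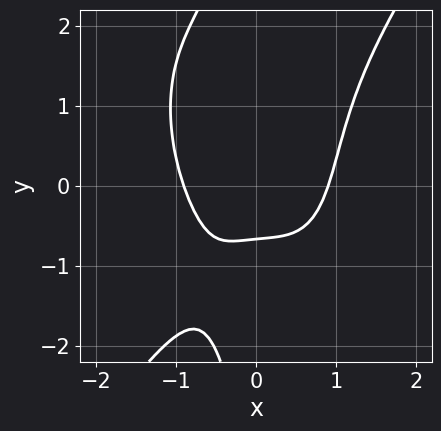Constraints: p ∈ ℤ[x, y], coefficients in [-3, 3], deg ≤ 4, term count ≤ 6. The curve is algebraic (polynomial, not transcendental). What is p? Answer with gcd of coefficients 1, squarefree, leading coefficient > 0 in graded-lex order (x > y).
(a) deg p = 4. A generic line meets the curve in up to 4 points.
(b) Putting this together gives p.

3*x^4 - x*y^3 - 3*y - 2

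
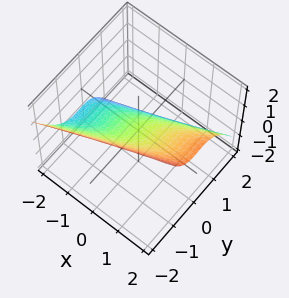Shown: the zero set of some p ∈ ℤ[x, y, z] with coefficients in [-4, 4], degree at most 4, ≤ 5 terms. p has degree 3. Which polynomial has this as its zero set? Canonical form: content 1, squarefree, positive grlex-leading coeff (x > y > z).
x*y^2 - 2*y^3 - y^2*z + x - 2*z

First, the degree is 3 — the shape is more complex than any degree-2 surface.
Next, from the axis intercepts and sections: it crosses the x-axis at the gridline x = 0; it meets the y-axis at y = 0 (among the integer gridlines).
Finally, fitting integer coefficients to these (and the overall shape) gives p.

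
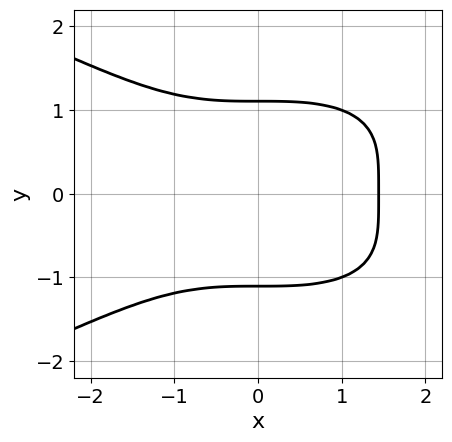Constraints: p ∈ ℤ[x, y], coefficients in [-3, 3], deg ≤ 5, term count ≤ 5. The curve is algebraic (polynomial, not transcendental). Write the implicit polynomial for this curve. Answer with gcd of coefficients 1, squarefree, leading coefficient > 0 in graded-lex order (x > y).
First, deg p = 4.
Next, symmetries: it's symmetric under y → −y, forcing even powers of y.
Finally, together with the visible shape, these determine p as stated.

2*y^4 + x^3 - 3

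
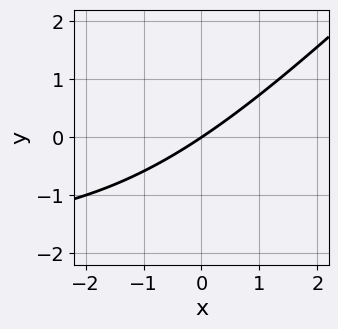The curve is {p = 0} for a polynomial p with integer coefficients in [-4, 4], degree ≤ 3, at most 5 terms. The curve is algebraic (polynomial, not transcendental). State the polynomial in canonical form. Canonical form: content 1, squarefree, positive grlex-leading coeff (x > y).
deg p = 2. The shape is more complex than any degree-1 curve.
From the visible intercepts: one y-axis crossing is at y = 0; it crosses the x-axis at the gridline x = 0.
Putting this together gives p.

x*y - y^2 + 2*x - 3*y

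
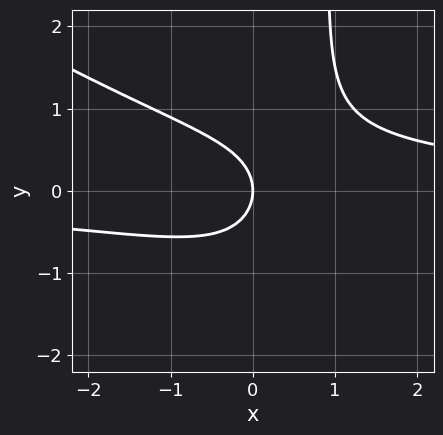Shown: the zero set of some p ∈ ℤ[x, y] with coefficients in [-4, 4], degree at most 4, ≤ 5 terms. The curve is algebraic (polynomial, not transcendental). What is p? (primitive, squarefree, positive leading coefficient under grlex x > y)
deg p = 3.
Observable constraints: it meets the y-axis at y = 0 (among the integer gridlines); it meets the x-axis at x = 0 (among the integer gridlines).
Assembling these constraints gives the stated polynomial.

2*x^2*y + 3*x*y^2 - 3*y^2 - 3*x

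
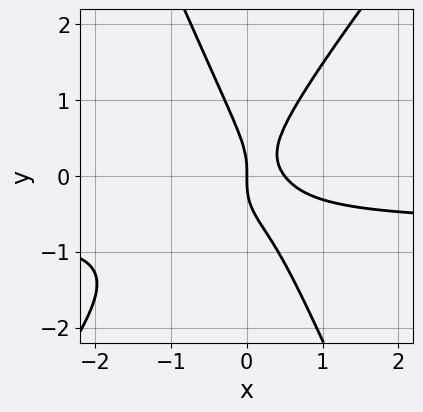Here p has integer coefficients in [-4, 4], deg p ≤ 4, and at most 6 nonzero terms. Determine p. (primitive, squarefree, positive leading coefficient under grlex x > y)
1. The degree is 3 — the shape is more complex than any degree-2 curve.
2. Observable constraints: one x-axis crossing is at x = 0; it meets the y-axis at y = 0 (among the integer gridlines).
3. Assembling these constraints gives the stated polynomial.

3*x^2*y - x*y^2 - y^3 + 2*x^2 - x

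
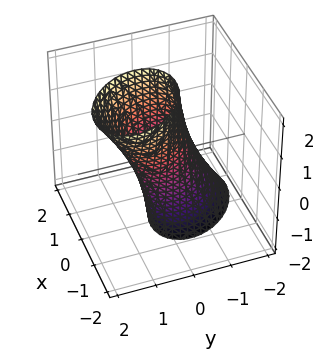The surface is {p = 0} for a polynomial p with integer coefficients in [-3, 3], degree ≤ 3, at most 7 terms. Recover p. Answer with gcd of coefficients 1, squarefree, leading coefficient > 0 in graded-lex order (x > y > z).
3*x^2 + 2*x*y + 3*y^2 - 2*y*z - 2

First, deg p = 2.
Next, against the integer gridlines: it misses every integer gridline on the z-axis.
Finally, fitting integer coefficients to these (and the overall shape) gives p.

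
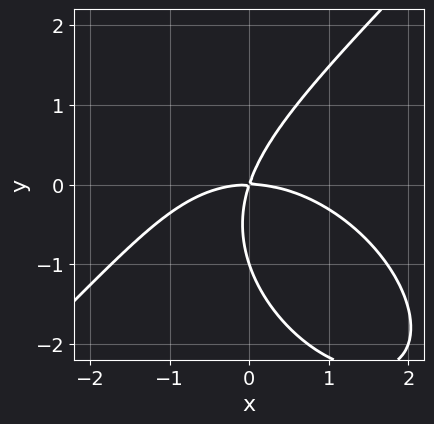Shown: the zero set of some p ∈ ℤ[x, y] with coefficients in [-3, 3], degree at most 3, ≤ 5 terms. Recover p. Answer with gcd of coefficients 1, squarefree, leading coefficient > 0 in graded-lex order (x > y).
deg p = 3. The shape is more complex than any degree-2 curve.
Reading off the gridlines: among the integer gridlines, it crosses the y-axis at y ∈ {-1, 0}; one x-axis crossing is at x = 0.
Putting this together gives p.

x^3 - y^3 + 3*x*y - y^2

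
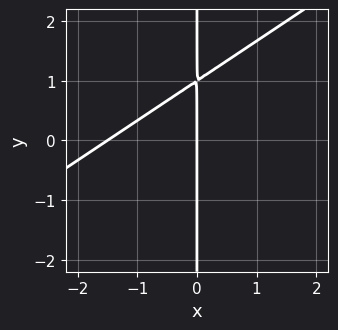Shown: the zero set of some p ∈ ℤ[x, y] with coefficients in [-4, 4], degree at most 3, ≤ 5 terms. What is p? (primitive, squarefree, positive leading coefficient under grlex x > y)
(a) The degree is 2 — the shape is more complex than any degree-1 curve.
(b) From the visible intercepts: every point of the y-axis in the box is on the curve; one x-axis crossing is at x = 0.
(c) Solving for integer coefficients yields p as stated.

2*x^2 - 3*x*y + 3*x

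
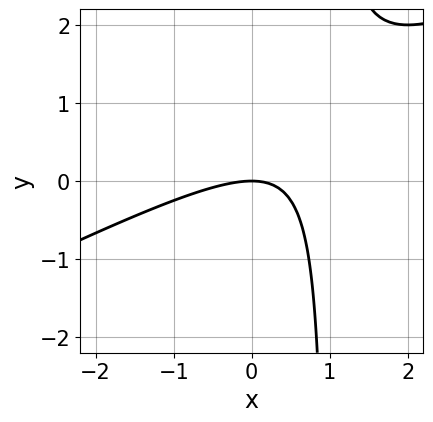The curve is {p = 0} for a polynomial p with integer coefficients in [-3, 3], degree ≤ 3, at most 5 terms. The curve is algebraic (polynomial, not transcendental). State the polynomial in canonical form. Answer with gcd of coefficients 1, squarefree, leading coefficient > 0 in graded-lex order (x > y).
Degree: the shape is more complex than any degree-1 curve, so deg p = 2.
From the visible intercepts: one x-axis crossing is at x = 0; it crosses the y-axis at the gridline y = 0.
Solving for integer coefficients yields p as stated.

x^2 - 2*x*y + 2*y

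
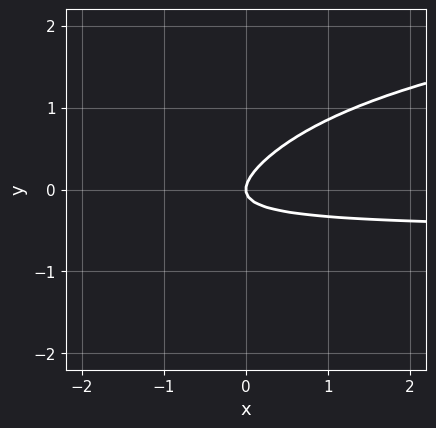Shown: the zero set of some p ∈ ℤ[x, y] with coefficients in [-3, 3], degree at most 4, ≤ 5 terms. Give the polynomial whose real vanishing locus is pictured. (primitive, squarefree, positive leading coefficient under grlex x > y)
(a) The degree is 4 — a generic line meets the curve in up to 4 points.
(b) From the visible intercepts: it meets the y-axis at y = 0 (among the integer gridlines); it meets the x-axis at x = 0 (among the integer gridlines).
(c) Solving for integer coefficients yields p as stated.

y^4 - 2*x*y + 3*y^2 - x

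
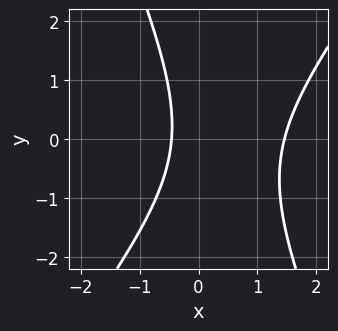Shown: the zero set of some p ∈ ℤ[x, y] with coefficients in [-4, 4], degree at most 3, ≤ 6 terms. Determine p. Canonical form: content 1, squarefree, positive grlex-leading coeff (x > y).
1. Degree: the shape is more complex than any degree-1 curve, so deg p = 2.
2. From the axis intercepts and sections: no y-intercept at any integer in the box.
3. Fitting integer coefficients to these (and the overall shape) gives p.

3*x^2 - x*y - y^2 - 3*x - 2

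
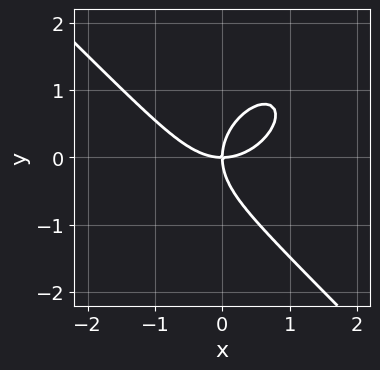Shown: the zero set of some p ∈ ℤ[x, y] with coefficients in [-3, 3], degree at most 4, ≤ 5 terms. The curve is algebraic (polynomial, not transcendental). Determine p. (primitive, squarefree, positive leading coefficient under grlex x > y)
(a) The degree is 3 — no degree-2 curve has this shape.
(b) Observable constraints: it crosses the y-axis at the gridline y = 0; one x-axis crossing is at x = 0.
(c) Together with the visible shape, these determine p as stated.

2*x^3 + 2*y^3 - 3*x*y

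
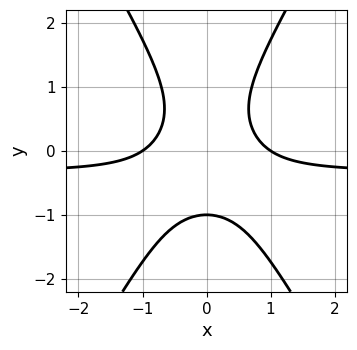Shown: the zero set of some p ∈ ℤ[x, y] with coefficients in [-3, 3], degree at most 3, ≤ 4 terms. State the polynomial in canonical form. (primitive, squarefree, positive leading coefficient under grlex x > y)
3*x^2*y - y^3 + x^2 - 1

First, degree: no degree-2 curve has this shape, so deg p = 3.
Then, symmetries: it's symmetric under x → −x, forcing even powers of x.
Then, reading off the gridlines: it meets the y-axis at y = -1 (among the integer gridlines); among the integer gridlines, it crosses the x-axis at x ∈ {-1, 1}.
Finally, assembling these constraints gives the stated polynomial.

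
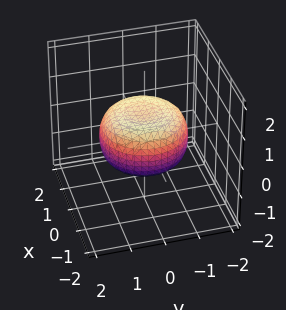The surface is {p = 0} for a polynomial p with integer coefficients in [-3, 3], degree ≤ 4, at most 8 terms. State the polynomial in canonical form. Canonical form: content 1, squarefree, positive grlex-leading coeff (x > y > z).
First, the degree is 4 — a generic line meets the surface in up to 4 points.
Next, symmetries: rotational symmetry about the z-axis ⇒ p depends on x, y only through x² + y².
Next, from the visible intercepts: a circular section at z = 0 has radius between 1 and 2.
Finally, assembling these constraints gives the stated polynomial.

x^4 + 2*x^2*y^2 + y^4 - x^2 - y^2 + 2*z^2 - 1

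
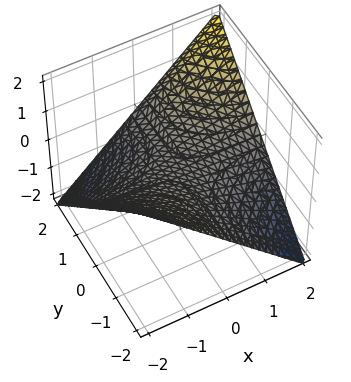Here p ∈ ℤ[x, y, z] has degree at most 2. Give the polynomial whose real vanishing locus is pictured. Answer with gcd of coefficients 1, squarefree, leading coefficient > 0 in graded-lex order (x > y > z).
x*y - 2*z

deg p = 2. A saddle surface; a quadric.
From the visible intercepts: every point of the x-axis in the box is on the surface; every point of the y-axis in the box is on the surface; it crosses the z-axis at the gridline z = 0.
The integer polynomial consistent with all of this is the stated p.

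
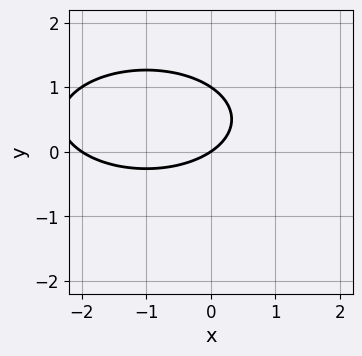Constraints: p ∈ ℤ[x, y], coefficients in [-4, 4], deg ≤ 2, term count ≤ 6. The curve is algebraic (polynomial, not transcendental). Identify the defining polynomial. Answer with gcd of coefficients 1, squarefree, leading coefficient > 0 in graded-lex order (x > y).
(a) The degree is 2 — no degree-1 curve has this shape.
(b) From the axis intercepts and sections: among the integer gridlines, it crosses the x-axis at x ∈ {-2, 0}; the y-axis gridline crossings are at y ∈ {0, 1}.
(c) Matching integer coefficients to the picture gives p.

x^2 + 3*y^2 + 2*x - 3*y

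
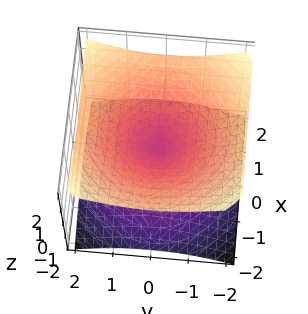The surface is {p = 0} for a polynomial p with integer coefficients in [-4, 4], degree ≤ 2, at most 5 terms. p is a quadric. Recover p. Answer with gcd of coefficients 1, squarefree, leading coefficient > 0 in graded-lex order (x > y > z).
x^2 + y^2 - 2*z^2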